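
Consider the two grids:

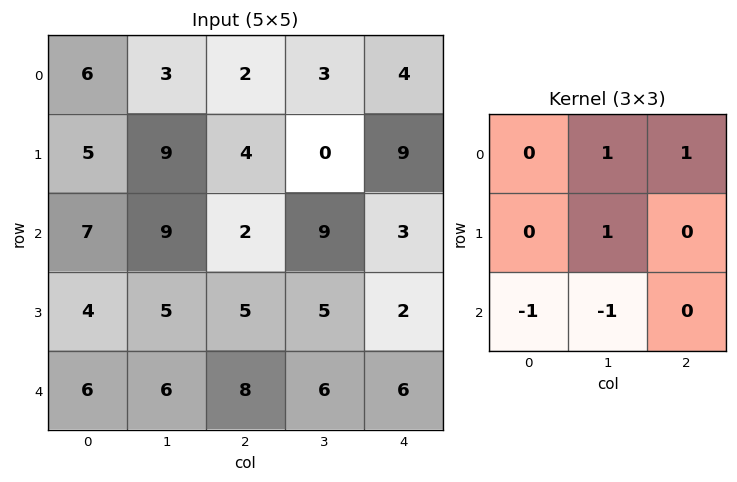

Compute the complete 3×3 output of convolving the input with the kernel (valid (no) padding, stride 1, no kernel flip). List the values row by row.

Output[0,0]: The receptive field on the input at this output position is [6 3 2 / 5 9 4 / 7 9 2]. Elementwise product with the kernel and sum: 3·1 + 2·1 + 9·1 + 7·-1 + 9·-1.

-2 -2 -4
13 -4 8
4 2 3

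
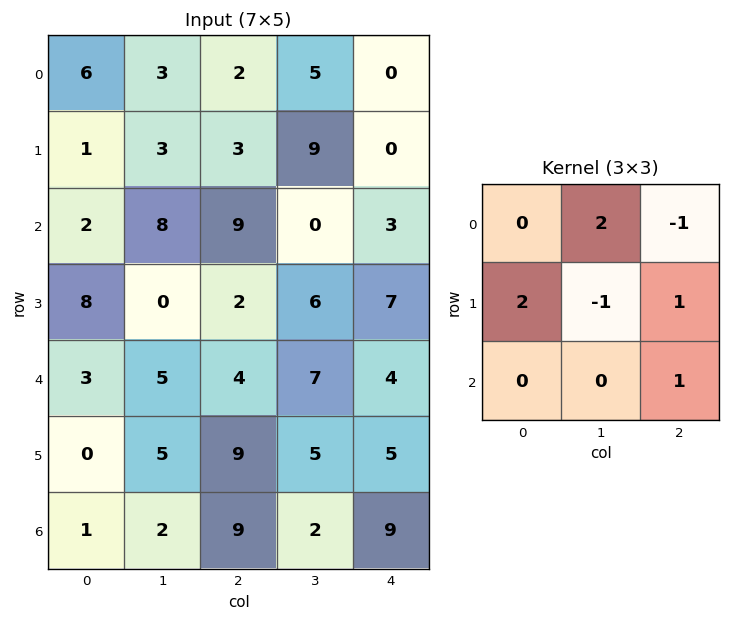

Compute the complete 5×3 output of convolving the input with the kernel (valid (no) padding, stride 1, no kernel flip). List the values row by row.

15 11 10
10 10 46
29 29 6
12 16 15
19 9 37

Output[0,0]: The receptive field on the input at this output position is [6 3 2 / 1 3 3 / 2 8 9]. Elementwise product with the kernel and sum: 3·2 + 2·-1 + 1·2 + 3·-1 + 3·1 + 9·1.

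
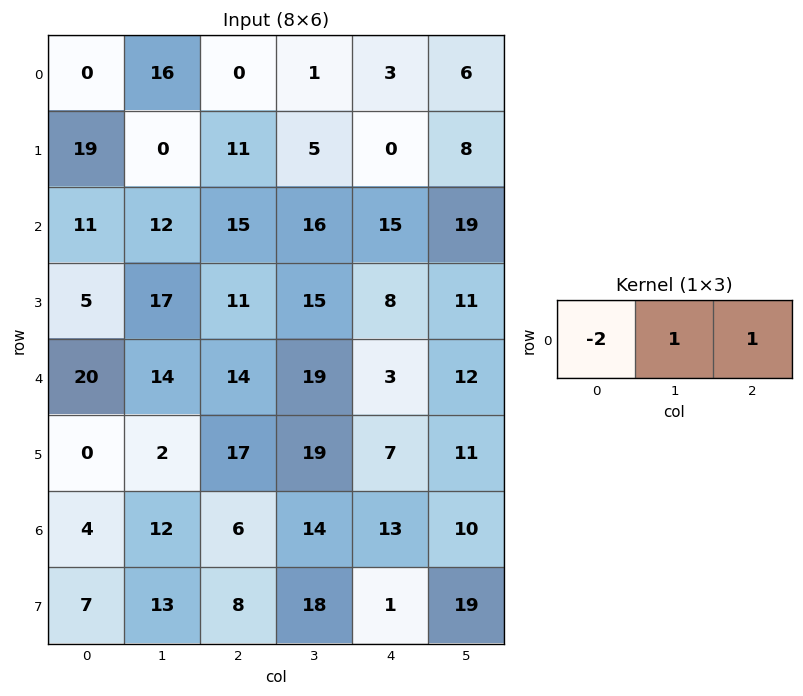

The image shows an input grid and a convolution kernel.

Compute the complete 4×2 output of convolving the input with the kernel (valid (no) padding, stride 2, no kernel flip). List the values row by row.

16 4
5 1
-12 -6
10 15

Output[0,0]: The receptive field on the input at this output position is [0 16 0]. Elementwise product with the kernel and sum: 0·-2 + 16·1 + 0·1.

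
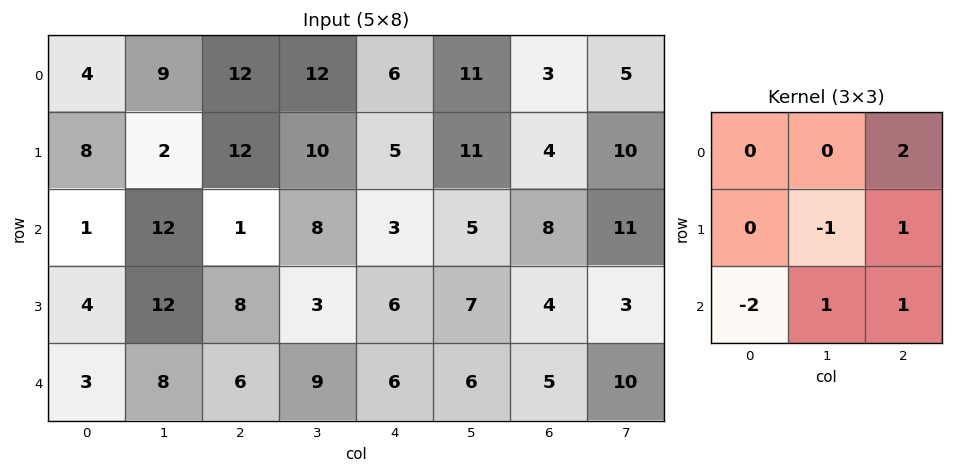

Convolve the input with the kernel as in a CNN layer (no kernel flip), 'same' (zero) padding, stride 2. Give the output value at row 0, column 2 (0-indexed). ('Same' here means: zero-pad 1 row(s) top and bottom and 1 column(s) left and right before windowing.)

The receptive field on the zero-padded input at this output position is [0 0 0 / 12 6 11 / 10 5 11]. Elementwise product with the kernel and sum: 0·2 + 6·-1 + 11·1 + 10·-2 + 5·1 + 11·1.

1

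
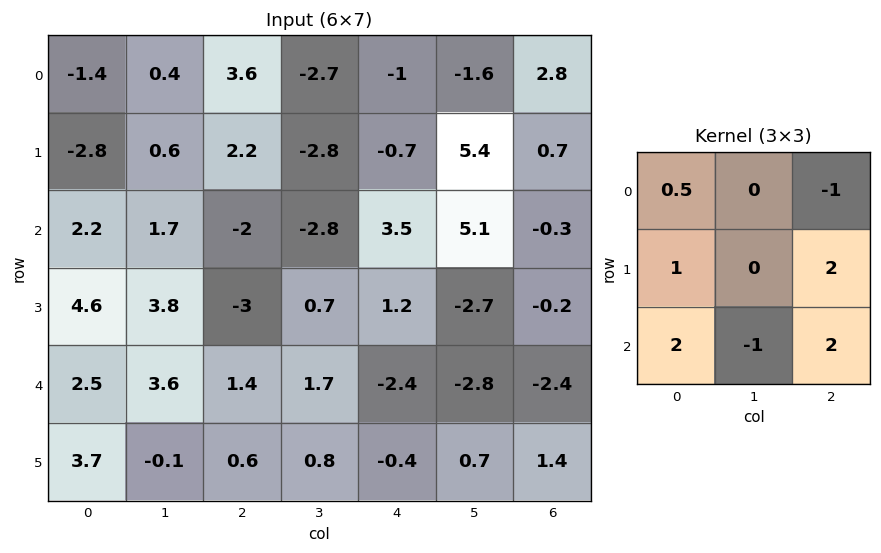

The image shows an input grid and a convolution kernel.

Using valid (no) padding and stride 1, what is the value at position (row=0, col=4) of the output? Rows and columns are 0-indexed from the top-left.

The receptive field on the input at this output position is [-1 -1.6 2.8 / -0.7 5.4 0.7 / 3.5 5.1 -0.3]. Elementwise product with the kernel and sum: -1·0.5 + 2.8·-1 + -0.7·1 + 0.7·2 + 3.5·2 + 5.1·-1 + -0.3·2.

-1.3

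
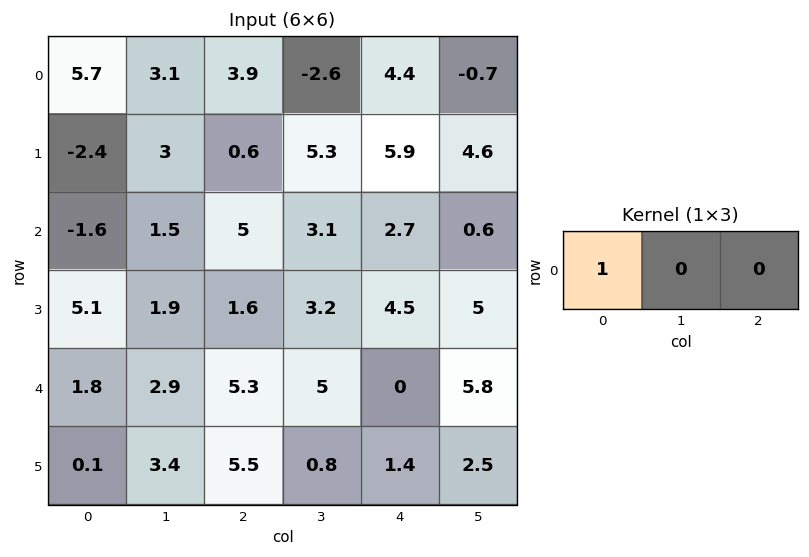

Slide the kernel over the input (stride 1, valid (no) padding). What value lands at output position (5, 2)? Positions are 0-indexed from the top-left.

The receptive field on the input at this output position is [5.5 0.8 1.4]. Elementwise product with the kernel and sum: 5.5·1.

5.5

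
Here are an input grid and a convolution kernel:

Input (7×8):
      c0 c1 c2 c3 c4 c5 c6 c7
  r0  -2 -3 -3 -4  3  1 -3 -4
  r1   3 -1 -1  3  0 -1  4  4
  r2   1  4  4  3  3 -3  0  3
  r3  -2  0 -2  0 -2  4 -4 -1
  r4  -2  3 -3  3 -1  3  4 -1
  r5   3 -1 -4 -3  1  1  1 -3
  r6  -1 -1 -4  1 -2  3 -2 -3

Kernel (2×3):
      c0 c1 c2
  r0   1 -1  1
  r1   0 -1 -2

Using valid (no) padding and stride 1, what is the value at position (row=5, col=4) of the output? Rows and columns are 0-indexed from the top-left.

The receptive field on the input at this output position is [1 1 1 / -2 3 -2]. Elementwise product with the kernel and sum: 1·1 + 1·-1 + 1·1 + 3·-1 + -2·-2.

2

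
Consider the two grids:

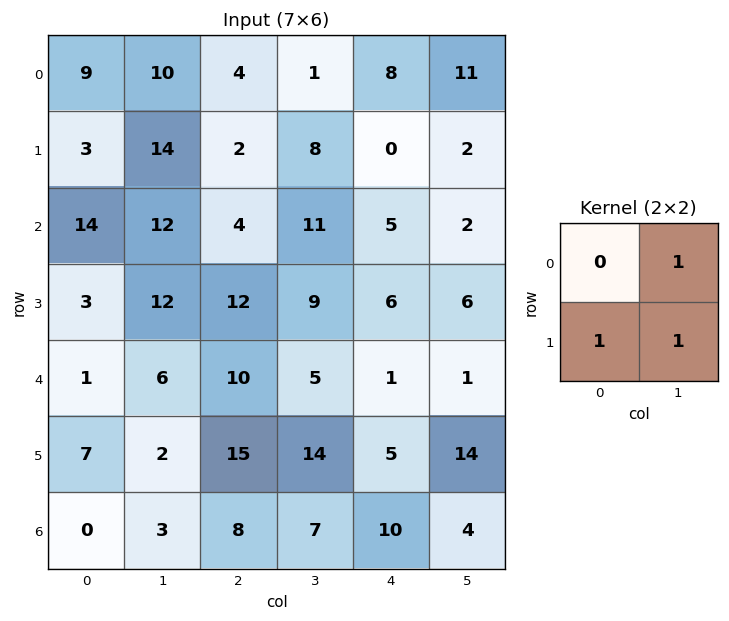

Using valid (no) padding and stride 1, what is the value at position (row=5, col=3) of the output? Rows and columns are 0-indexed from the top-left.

22

The receptive field on the input at this output position is [14 5 / 7 10]. Elementwise product with the kernel and sum: 5·1 + 7·1 + 10·1.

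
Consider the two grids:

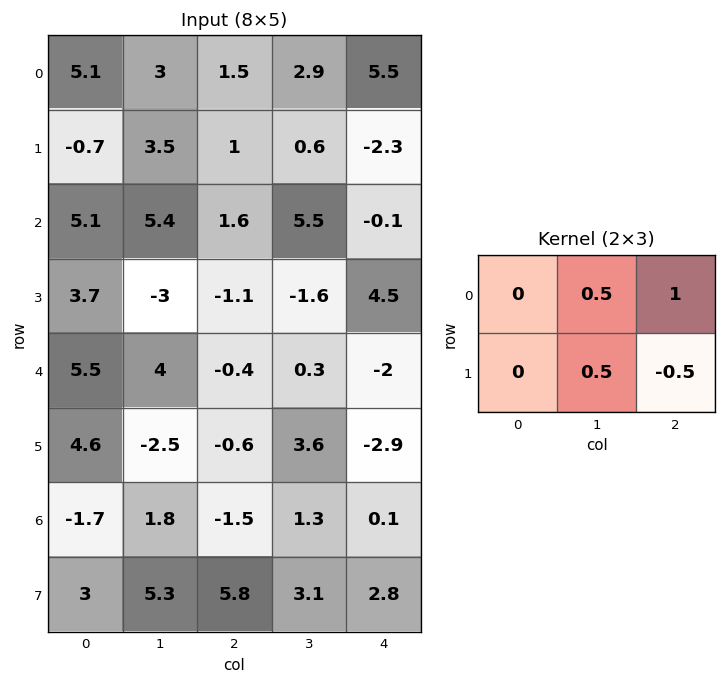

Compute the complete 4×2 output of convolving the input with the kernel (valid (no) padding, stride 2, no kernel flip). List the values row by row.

Output[0,0]: The receptive field on the input at this output position is [5.1 3 1.5 / -0.7 3.5 1]. Elementwise product with the kernel and sum: 3·0.5 + 1.5·1 + 3.5·0.5 + 1·-0.5.

4.25 8.4
3.35 -0.4
0.65 1.4
-0.85 0.9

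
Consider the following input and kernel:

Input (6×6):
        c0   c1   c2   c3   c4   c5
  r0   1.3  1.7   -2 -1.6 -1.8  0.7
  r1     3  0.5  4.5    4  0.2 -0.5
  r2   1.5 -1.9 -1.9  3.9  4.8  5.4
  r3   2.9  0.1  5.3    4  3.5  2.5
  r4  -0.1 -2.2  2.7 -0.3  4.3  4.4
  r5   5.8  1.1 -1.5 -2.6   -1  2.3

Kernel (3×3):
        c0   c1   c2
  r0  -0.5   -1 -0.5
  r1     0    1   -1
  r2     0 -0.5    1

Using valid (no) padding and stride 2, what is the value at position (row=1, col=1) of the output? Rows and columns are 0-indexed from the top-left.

The receptive field on the input at this output position is [-1.9 3.9 4.8 / 5.3 4 3.5 / 2.7 -0.3 4.3]. Elementwise product with the kernel and sum: -1.9·-0.5 + 3.9·-1 + 4.8·-0.5 + 4·1 + 3.5·-1 + -0.3·-0.5 + 4.3·1.

-0.4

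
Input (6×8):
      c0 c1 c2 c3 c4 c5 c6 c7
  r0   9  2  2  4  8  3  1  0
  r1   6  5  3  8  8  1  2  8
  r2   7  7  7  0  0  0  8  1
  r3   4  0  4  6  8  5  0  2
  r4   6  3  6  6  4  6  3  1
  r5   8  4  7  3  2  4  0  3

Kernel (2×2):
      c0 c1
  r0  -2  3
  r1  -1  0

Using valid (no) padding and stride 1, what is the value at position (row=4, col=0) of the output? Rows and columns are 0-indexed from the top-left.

The receptive field on the input at this output position is [6 3 / 8 4]. Elementwise product with the kernel and sum: 6·-2 + 3·3 + 8·-1.

-11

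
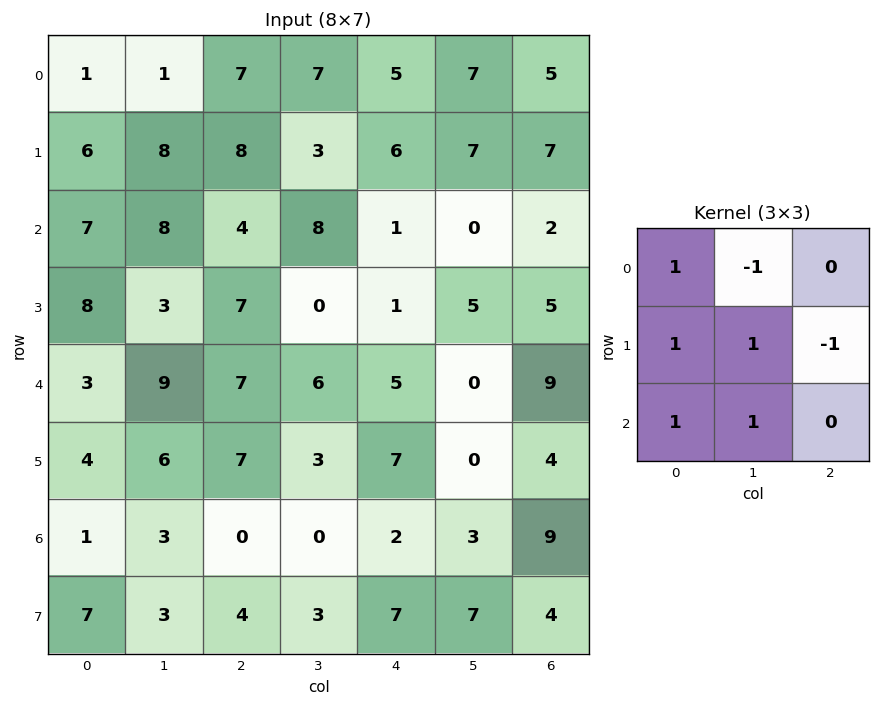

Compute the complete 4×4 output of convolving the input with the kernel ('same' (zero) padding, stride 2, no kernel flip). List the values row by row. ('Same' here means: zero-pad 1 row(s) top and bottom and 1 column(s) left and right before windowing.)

6 17 14 26
1 14 7 12
-10 19 20 13
1 9 5 19

Output[0,0]: The receptive field on the zero-padded input at this output position is [0 0 0 / 0 1 1 / 0 6 8]. Elementwise product with the kernel and sum: 0·1 + 0·-1 + 0·1 + 1·1 + 1·-1 + 0·1 + 6·1.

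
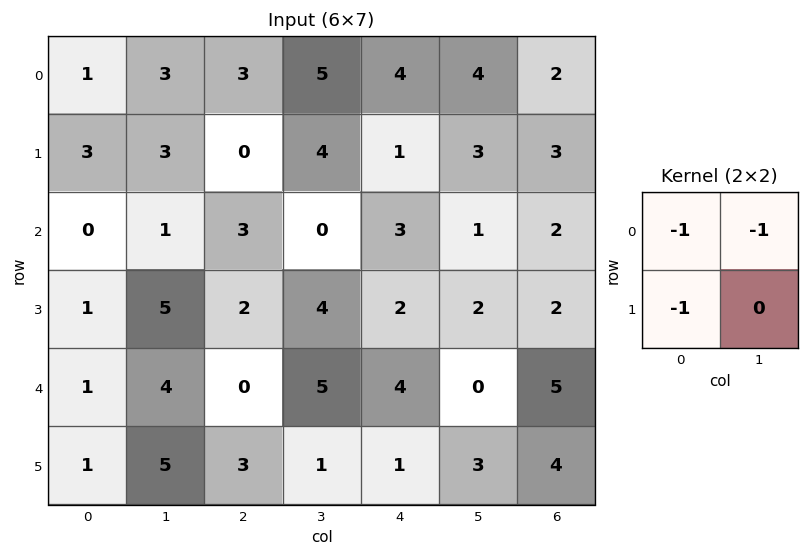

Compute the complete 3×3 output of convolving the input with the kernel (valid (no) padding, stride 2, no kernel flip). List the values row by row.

-7 -8 -9
-2 -5 -6
-6 -8 -5

Output[0,0]: The receptive field on the input at this output position is [1 3 / 3 3]. Elementwise product with the kernel and sum: 1·-1 + 3·-1 + 3·-1.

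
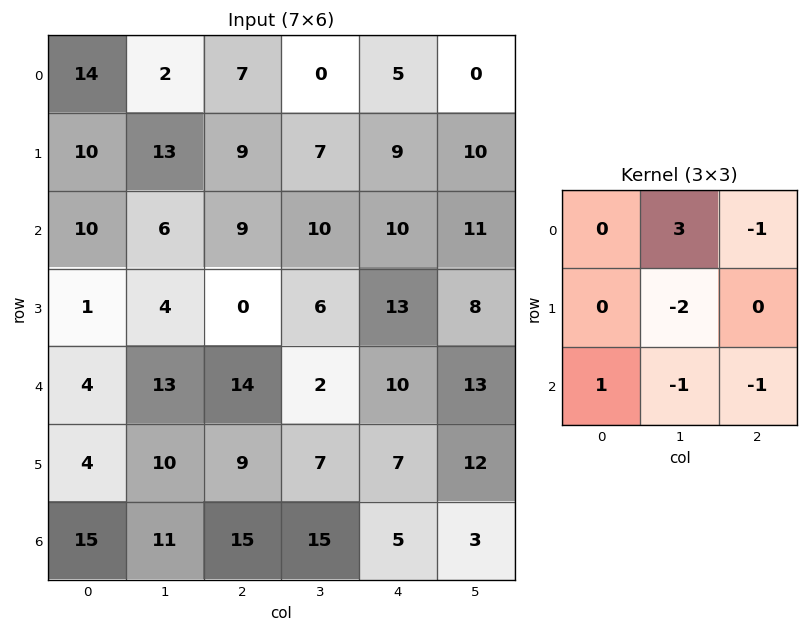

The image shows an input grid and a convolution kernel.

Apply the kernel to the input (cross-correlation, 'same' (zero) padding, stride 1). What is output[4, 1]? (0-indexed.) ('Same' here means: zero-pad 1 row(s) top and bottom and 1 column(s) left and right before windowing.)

-29

The receptive field on the zero-padded input at this output position is [1 4 0 / 4 13 14 / 4 10 9]. Elementwise product with the kernel and sum: 4·3 + 0·-1 + 13·-2 + 4·1 + 10·-1 + 9·-1.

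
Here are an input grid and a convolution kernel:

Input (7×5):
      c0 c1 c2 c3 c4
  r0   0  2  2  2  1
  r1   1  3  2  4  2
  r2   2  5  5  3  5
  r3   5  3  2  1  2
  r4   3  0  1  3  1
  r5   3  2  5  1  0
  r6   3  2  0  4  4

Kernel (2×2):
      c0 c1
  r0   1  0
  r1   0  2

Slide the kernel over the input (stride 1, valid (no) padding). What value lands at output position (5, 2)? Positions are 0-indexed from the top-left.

The receptive field on the input at this output position is [5 1 / 0 4]. Elementwise product with the kernel and sum: 5·1 + 4·2.

13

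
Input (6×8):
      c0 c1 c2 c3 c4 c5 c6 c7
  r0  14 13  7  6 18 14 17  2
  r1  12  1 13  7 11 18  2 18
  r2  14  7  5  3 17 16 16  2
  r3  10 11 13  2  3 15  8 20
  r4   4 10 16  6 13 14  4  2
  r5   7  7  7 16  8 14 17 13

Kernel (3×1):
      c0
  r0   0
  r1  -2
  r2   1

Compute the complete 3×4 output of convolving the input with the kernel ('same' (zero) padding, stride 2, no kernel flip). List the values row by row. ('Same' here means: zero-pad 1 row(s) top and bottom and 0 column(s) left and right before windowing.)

Output[0,0]: The receptive field on the zero-padded input at this output position is [0 / 14 / 12]. Elementwise product with the kernel and sum: 14·-2 + 12·1.

-16 -1 -25 -32
-18 3 -31 -24
-1 -25 -18 9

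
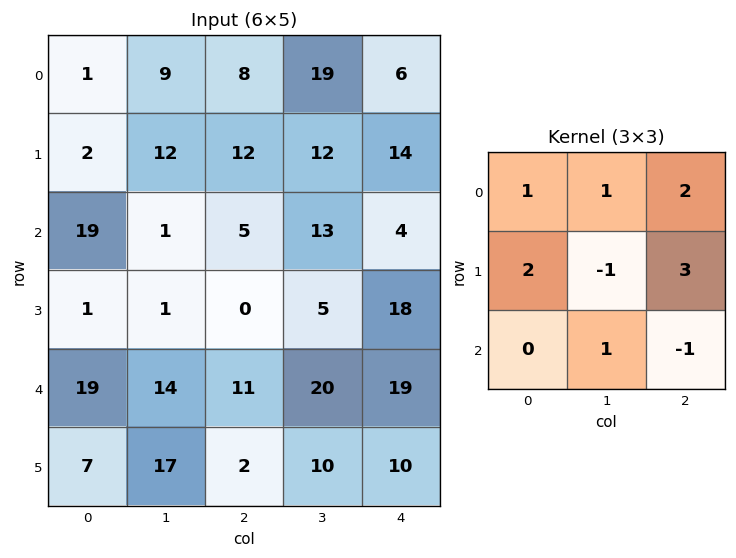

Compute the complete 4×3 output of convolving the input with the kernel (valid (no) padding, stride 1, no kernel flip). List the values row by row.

Output[0,0]: The receptive field on the input at this output position is [1 9 8 / 2 12 12 / 19 1 5]. Elementwise product with the kernel and sum: 1·1 + 9·1 + 8·2 + 2·2 + 12·-1 + 12·3 + 1·1 + 5·-1.

50 95 102
91 79 48
34 40 76
74 80 100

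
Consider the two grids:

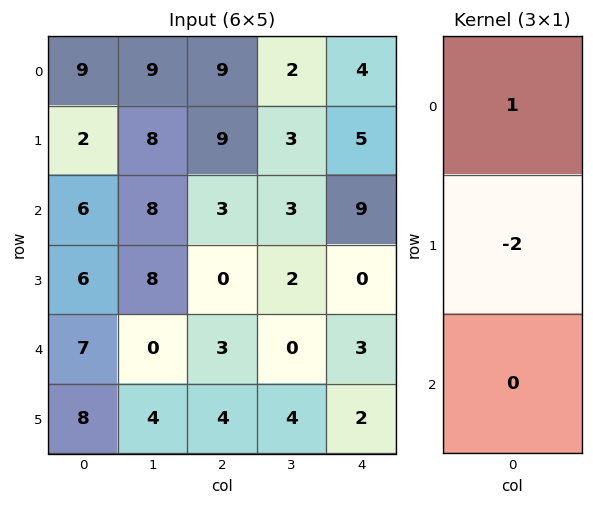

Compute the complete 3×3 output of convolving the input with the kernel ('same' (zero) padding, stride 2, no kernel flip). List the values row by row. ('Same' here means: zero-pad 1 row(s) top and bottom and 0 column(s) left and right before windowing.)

Output[0,0]: The receptive field on the zero-padded input at this output position is [0 / 9 / 2]. Elementwise product with the kernel and sum: 0·1 + 9·-2.
Output[0,1]: The receptive field on the zero-padded input at this output position is [0 / 9 / 9]. Elementwise product with the kernel and sum: 0·1 + 9·-2.

-18 -18 -8
-10 3 -13
-8 -6 -6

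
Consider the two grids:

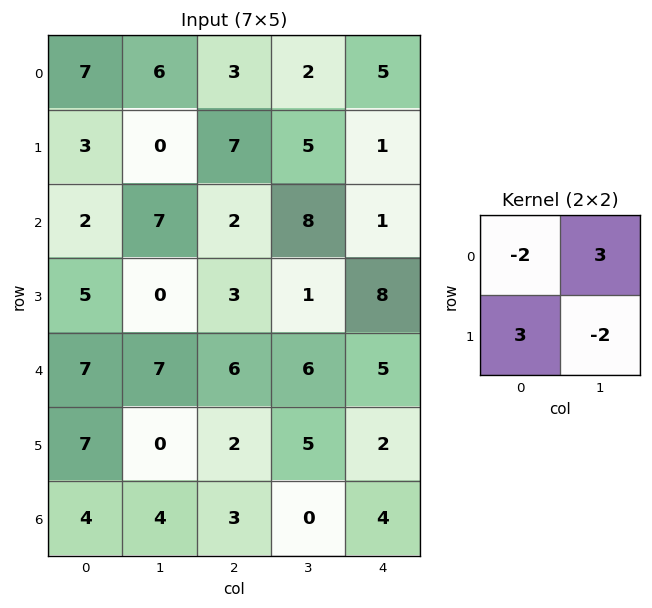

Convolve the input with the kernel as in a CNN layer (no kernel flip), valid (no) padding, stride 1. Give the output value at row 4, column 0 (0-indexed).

28

The receptive field on the input at this output position is [7 7 / 7 0]. Elementwise product with the kernel and sum: 7·-2 + 7·3 + 7·3 + 0·-2.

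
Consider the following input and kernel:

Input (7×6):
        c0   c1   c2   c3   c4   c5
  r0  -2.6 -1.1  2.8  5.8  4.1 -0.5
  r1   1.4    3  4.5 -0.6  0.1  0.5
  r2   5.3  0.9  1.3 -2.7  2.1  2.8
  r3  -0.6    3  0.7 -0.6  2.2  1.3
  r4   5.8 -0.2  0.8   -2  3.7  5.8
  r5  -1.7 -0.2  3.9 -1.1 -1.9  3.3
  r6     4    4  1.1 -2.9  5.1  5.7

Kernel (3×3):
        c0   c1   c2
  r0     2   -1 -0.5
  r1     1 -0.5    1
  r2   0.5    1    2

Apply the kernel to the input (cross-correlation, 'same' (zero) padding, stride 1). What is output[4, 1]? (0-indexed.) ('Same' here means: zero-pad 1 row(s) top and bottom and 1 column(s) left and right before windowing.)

The receptive field on the zero-padded input at this output position is [-0.6 3 0.7 / 5.8 -0.2 0.8 / -1.7 -0.2 3.9]. Elementwise product with the kernel and sum: -0.6·2 + 3·-1 + 0.7·-0.5 + 5.8·1 + -0.2·-0.5 + 0.8·1 + -1.7·0.5 + -0.2·1 + 3.9·2.

8.9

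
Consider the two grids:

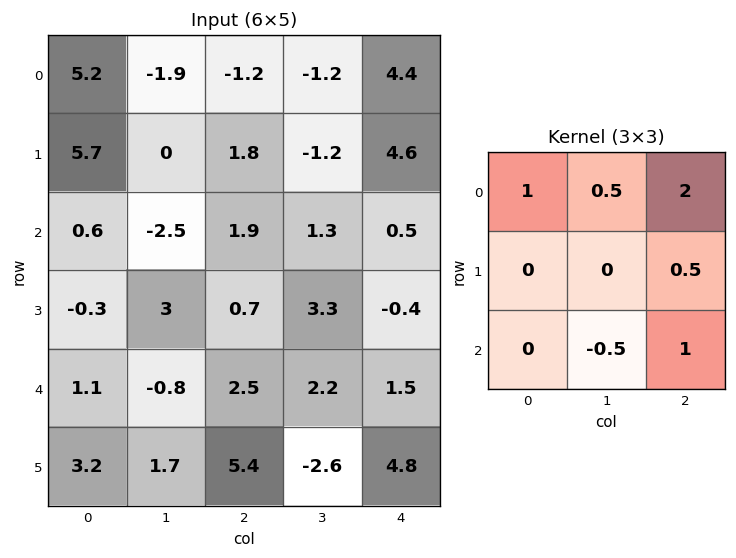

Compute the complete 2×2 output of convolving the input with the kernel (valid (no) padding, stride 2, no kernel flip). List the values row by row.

5.9 9.15
6.4 3.75

Output[0,0]: The receptive field on the input at this output position is [5.2 -1.9 -1.2 / 5.7 0 1.8 / 0.6 -2.5 1.9]. Elementwise product with the kernel and sum: 5.2·1 + -1.9·0.5 + -1.2·2 + 1.8·0.5 + -2.5·-0.5 + 1.9·1.
Output[0,1]: The receptive field on the input at this output position is [-1.2 -1.2 4.4 / 1.8 -1.2 4.6 / 1.9 1.3 0.5]. Elementwise product with the kernel and sum: -1.2·1 + -1.2·0.5 + 4.4·2 + 4.6·0.5 + 1.3·-0.5 + 0.5·1.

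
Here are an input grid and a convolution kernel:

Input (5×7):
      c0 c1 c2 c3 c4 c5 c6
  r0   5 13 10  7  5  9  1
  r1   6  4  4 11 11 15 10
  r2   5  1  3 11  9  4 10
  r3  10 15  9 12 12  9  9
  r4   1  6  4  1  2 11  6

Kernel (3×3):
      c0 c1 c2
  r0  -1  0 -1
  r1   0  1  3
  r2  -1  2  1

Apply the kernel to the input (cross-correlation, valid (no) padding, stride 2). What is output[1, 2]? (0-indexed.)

43

The receptive field on the input at this output position is [9 4 10 / 12 9 9 / 2 11 6]. Elementwise product with the kernel and sum: 9·-1 + 10·-1 + 9·1 + 9·3 + 2·-1 + 11·2 + 6·1.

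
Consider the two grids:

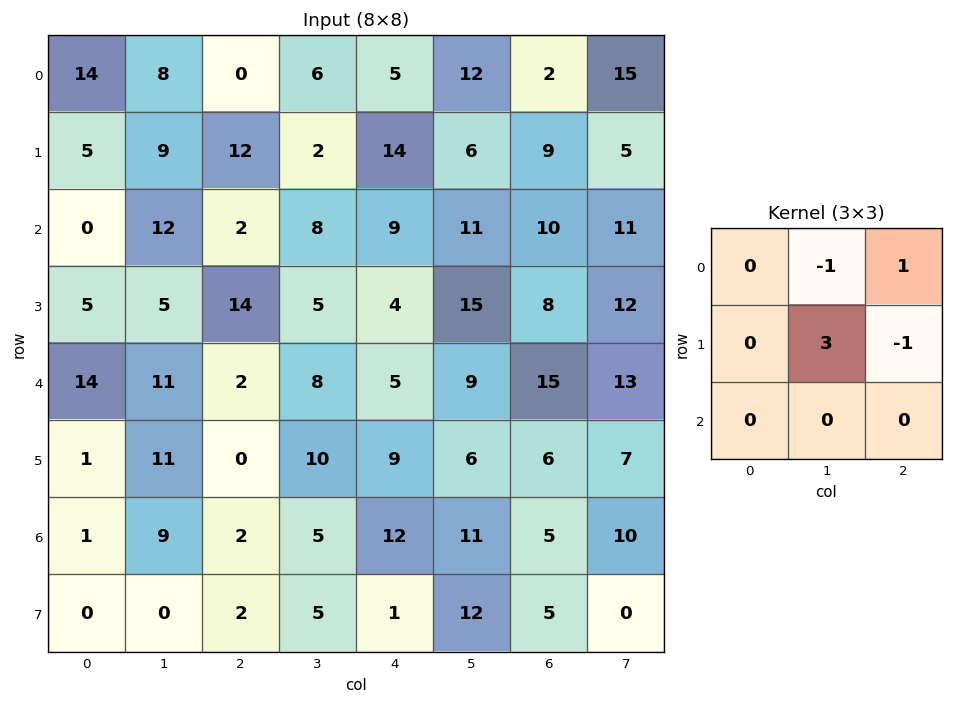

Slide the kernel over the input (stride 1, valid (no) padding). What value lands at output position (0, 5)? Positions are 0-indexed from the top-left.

35

The receptive field on the input at this output position is [12 2 15 / 6 9 5 / 11 10 11]. Elementwise product with the kernel and sum: 2·-1 + 15·1 + 9·3 + 5·-1.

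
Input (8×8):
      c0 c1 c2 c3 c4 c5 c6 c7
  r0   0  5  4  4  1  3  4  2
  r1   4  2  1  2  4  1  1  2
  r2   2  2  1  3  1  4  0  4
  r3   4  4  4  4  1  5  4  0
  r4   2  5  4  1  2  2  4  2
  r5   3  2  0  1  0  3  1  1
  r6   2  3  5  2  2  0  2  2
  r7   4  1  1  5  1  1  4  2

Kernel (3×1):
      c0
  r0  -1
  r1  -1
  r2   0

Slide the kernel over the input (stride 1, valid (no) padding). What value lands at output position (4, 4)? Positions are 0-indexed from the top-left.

The receptive field on the input at this output position is [2 / 0 / 2]. Elementwise product with the kernel and sum: 2·-1 + 0·-1.

-2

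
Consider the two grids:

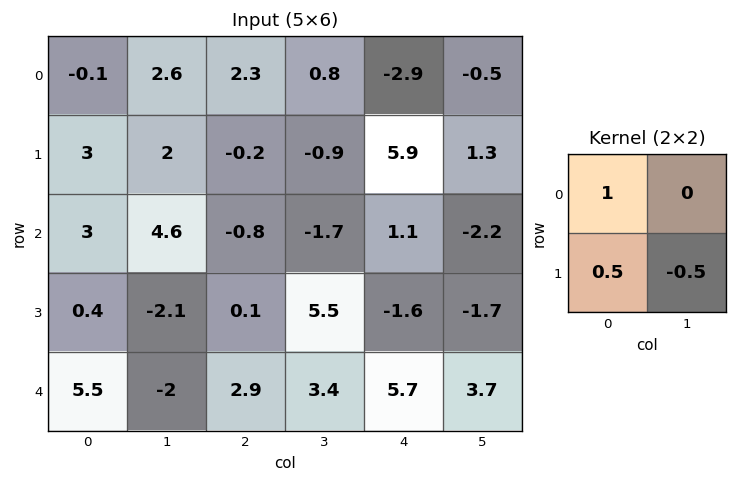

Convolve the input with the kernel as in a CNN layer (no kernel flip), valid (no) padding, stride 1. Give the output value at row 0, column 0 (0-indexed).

The receptive field on the input at this output position is [-0.1 2.6 / 3 2]. Elementwise product with the kernel and sum: -0.1·1 + 3·0.5 + 2·-0.5.

0.4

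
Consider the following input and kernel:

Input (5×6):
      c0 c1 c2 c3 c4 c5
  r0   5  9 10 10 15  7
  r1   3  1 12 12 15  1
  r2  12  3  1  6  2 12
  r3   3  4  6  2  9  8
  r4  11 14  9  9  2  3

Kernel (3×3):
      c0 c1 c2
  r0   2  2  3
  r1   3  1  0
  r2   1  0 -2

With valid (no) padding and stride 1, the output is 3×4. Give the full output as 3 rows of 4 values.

78 74 130 104
74 72 90 63
39 40 45 70

Output[0,0]: The receptive field on the input at this output position is [5 9 10 / 3 1 12 / 12 3 1]. Elementwise product with the kernel and sum: 5·2 + 9·2 + 10·3 + 3·3 + 1·1 + 12·1 + 1·-2.
Output[0,1]: The receptive field on the input at this output position is [9 10 10 / 1 12 12 / 3 1 6]. Elementwise product with the kernel and sum: 9·2 + 10·2 + 10·3 + 1·3 + 12·1 + 3·1 + 6·-2.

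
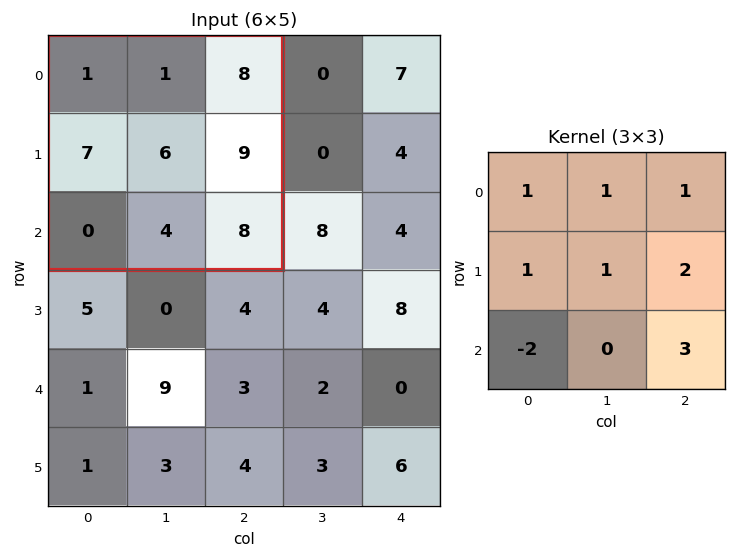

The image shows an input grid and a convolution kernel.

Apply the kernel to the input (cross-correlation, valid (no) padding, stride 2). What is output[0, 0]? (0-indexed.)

65

The receptive field on the input at this output position is [1 1 8 / 7 6 9 / 0 4 8]. Elementwise product with the kernel and sum: 1·1 + 1·1 + 8·1 + 7·1 + 6·1 + 9·2 + 0·-2 + 8·3.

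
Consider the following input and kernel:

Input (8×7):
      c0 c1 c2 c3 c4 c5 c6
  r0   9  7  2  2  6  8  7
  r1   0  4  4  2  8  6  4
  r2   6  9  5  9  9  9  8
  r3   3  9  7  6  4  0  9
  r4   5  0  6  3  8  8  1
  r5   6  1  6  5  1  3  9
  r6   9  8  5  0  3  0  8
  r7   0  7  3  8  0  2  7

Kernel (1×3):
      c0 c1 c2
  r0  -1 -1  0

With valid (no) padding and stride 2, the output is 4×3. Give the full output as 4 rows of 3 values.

-16 -4 -14
-15 -14 -18
-5 -9 -16
-17 -5 -3

Output[0,0]: The receptive field on the input at this output position is [9 7 2]. Elementwise product with the kernel and sum: 9·-1 + 7·-1.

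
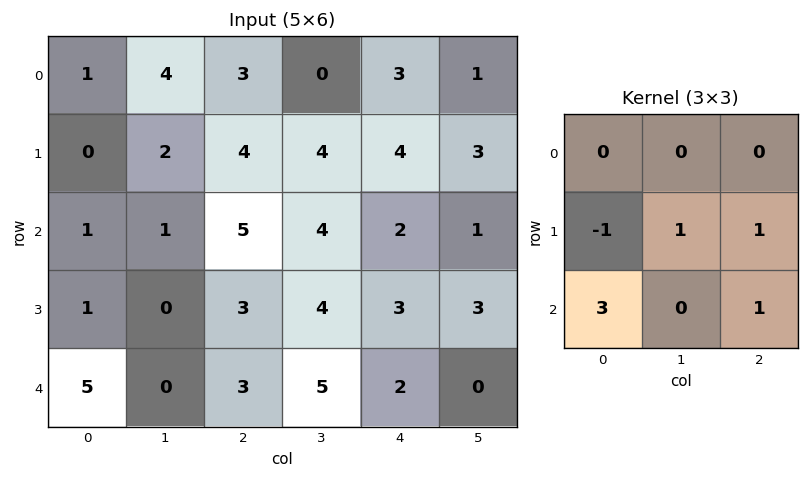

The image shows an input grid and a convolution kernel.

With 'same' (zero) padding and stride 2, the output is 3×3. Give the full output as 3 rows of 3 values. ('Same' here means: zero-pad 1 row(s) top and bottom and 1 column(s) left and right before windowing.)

Output[0,0]: The receptive field on the zero-padded input at this output position is [0 0 0 / 0 1 4 / 0 0 2]. Elementwise product with the kernel and sum: 0·-1 + 1·1 + 4·1 + 0·3 + 2·1.
Output[0,1]: The receptive field on the zero-padded input at this output position is [0 0 0 / 4 3 0 / 2 4 4]. Elementwise product with the kernel and sum: 4·-1 + 3·1 + 0·1 + 2·3 + 4·1.

7 9 19
2 12 14
5 8 -3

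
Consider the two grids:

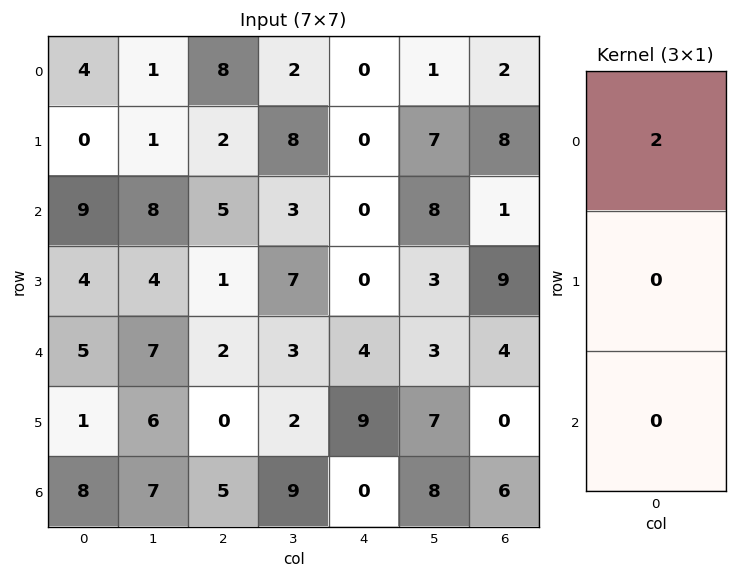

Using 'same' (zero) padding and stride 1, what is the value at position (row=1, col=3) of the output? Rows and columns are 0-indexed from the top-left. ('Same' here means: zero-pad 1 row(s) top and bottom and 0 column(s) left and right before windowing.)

4

The receptive field on the zero-padded input at this output position is [2 / 8 / 3]. Elementwise product with the kernel and sum: 2·2.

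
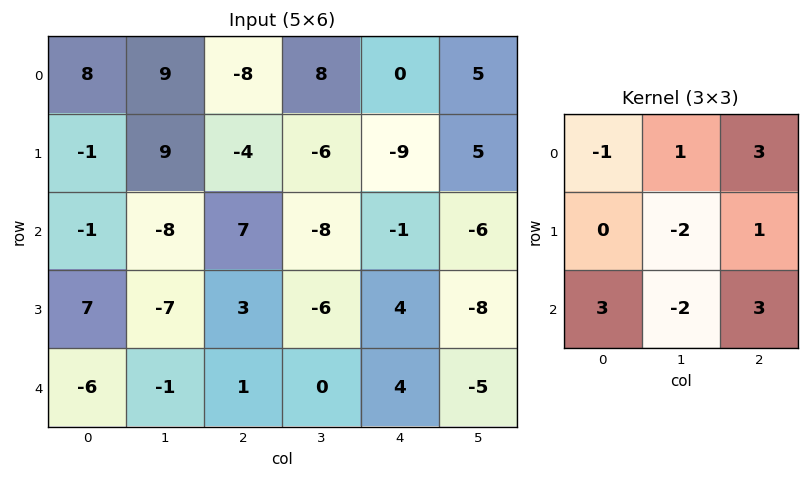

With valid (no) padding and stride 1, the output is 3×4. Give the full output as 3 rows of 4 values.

-11 -53 53 -10
65 -98 19 -42
18 -26 13 -50

Output[0,0]: The receptive field on the input at this output position is [8 9 -8 / -1 9 -4 / -1 -8 7]. Elementwise product with the kernel and sum: 8·-1 + 9·1 + -8·3 + 9·-2 + -4·1 + -1·3 + -8·-2 + 7·3.
Output[0,1]: The receptive field on the input at this output position is [9 -8 8 / 9 -4 -6 / -8 7 -8]. Elementwise product with the kernel and sum: 9·-1 + -8·1 + 8·3 + -4·-2 + -6·1 + -8·3 + 7·-2 + -8·3.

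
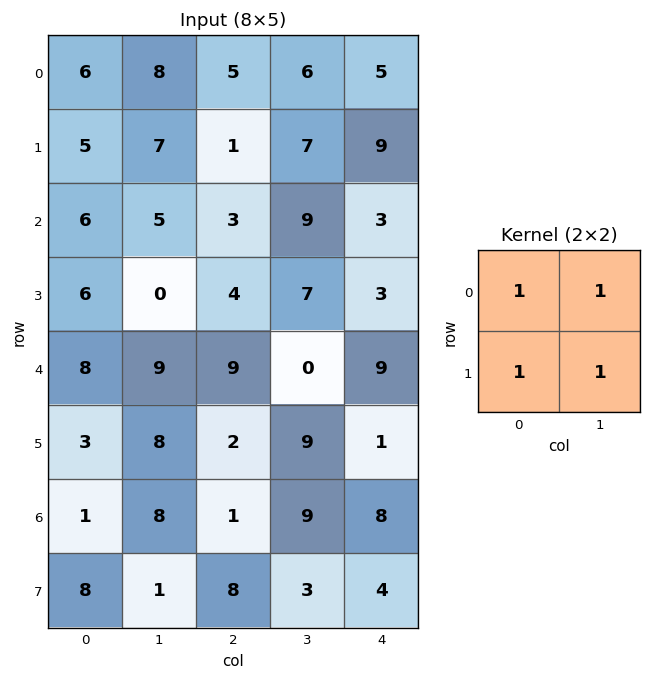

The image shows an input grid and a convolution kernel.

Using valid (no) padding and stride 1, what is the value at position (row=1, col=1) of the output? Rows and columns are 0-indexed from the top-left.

16

The receptive field on the input at this output position is [7 1 / 5 3]. Elementwise product with the kernel and sum: 7·1 + 1·1 + 5·1 + 3·1.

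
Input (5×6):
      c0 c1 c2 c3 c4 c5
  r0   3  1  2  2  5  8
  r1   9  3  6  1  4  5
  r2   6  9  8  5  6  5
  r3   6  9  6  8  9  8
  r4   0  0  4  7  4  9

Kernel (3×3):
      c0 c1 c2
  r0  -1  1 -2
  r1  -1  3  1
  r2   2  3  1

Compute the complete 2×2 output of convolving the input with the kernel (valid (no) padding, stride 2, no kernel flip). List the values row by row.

47 28
18 45

Output[0,0]: The receptive field on the input at this output position is [3 1 2 / 9 3 6 / 6 9 8]. Elementwise product with the kernel and sum: 3·-1 + 1·1 + 2·-2 + 9·-1 + 3·3 + 6·1 + 6·2 + 9·3 + 8·1.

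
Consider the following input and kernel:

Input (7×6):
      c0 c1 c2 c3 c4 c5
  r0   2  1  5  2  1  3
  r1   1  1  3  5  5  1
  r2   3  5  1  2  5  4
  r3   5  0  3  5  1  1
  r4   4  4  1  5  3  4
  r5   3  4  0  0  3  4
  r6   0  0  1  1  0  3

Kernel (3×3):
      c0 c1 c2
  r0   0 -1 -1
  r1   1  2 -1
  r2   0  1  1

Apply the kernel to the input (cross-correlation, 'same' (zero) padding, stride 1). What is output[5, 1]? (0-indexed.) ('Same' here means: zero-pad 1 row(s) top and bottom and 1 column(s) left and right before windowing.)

7

The receptive field on the zero-padded input at this output position is [4 4 1 / 3 4 0 / 0 0 1]. Elementwise product with the kernel and sum: 4·-1 + 1·-1 + 3·1 + 4·2 + 0·-1 + 0·1 + 1·1.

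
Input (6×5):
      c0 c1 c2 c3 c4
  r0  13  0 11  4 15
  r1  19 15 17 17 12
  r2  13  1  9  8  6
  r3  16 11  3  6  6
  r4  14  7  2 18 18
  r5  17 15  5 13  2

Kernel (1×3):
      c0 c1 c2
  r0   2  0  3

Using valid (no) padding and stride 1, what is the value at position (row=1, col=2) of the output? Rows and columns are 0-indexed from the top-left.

The receptive field on the input at this output position is [17 17 12]. Elementwise product with the kernel and sum: 17·2 + 12·3.

70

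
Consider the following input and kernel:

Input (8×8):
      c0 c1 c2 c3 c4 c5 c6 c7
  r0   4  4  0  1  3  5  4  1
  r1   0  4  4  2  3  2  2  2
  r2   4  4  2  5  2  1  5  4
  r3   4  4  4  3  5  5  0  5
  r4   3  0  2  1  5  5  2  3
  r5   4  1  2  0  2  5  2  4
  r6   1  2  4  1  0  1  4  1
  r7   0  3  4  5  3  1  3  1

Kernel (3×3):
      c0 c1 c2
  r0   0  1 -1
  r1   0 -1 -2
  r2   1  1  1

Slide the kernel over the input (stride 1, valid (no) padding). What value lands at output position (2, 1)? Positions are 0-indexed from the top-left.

-10

The receptive field on the input at this output position is [4 2 5 / 4 4 3 / 0 2 1]. Elementwise product with the kernel and sum: 2·1 + 5·-1 + 4·-1 + 3·-2 + 0·1 + 2·1 + 1·1.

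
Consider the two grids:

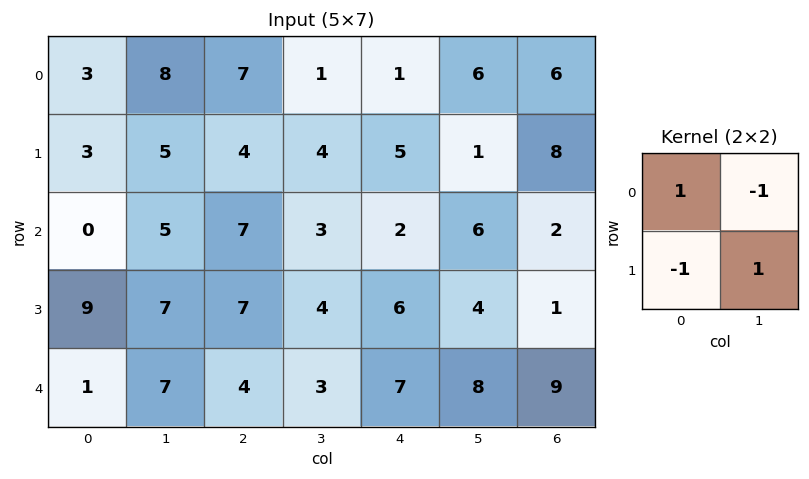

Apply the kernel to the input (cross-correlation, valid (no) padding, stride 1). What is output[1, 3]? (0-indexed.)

-2

The receptive field on the input at this output position is [4 5 / 3 2]. Elementwise product with the kernel and sum: 4·1 + 5·-1 + 3·-1 + 2·1.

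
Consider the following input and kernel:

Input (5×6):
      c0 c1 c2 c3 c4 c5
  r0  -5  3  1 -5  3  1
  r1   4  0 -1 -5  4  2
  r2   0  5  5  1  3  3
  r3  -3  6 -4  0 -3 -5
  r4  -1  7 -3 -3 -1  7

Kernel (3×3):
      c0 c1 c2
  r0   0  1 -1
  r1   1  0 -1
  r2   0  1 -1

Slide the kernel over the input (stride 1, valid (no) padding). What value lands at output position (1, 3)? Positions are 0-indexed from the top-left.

2

The receptive field on the input at this output position is [-5 4 2 / 1 3 3 / 0 -3 -5]. Elementwise product with the kernel and sum: 4·1 + 2·-1 + 1·1 + 3·-1 + -3·1 + -5·-1.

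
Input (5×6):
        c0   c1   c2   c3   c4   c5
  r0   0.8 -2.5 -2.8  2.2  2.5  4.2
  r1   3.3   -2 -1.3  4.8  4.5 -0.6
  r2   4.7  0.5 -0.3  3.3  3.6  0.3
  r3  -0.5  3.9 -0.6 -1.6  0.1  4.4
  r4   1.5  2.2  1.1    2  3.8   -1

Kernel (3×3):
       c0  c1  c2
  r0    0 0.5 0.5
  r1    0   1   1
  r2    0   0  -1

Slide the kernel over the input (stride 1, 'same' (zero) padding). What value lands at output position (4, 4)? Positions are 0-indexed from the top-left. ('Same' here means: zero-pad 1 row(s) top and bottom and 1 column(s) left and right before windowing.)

5.05

The receptive field on the zero-padded input at this output position is [-1.6 0.1 4.4 / 2 3.8 -1 / 0 0 0]. Elementwise product with the kernel and sum: 0.1·0.5 + 4.4·0.5 + 3.8·1 + -1·1 + 0·-1.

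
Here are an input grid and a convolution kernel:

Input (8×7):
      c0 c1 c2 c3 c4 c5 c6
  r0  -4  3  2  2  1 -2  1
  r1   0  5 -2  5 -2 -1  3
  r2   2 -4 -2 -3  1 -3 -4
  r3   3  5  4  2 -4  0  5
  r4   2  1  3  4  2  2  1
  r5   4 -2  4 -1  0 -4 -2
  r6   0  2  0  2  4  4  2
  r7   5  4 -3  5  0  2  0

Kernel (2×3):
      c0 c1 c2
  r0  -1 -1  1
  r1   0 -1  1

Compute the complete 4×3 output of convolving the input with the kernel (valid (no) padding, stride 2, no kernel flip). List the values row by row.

Output[0,0]: The receptive field on the input at this output position is [-4 3 2 / 0 5 -2]. Elementwise product with the kernel and sum: -4·-1 + 3·-1 + 2·1 + 5·-1 + -2·1.

-4 -10 6
-1 0 3
6 -4 -1
-9 -3 -8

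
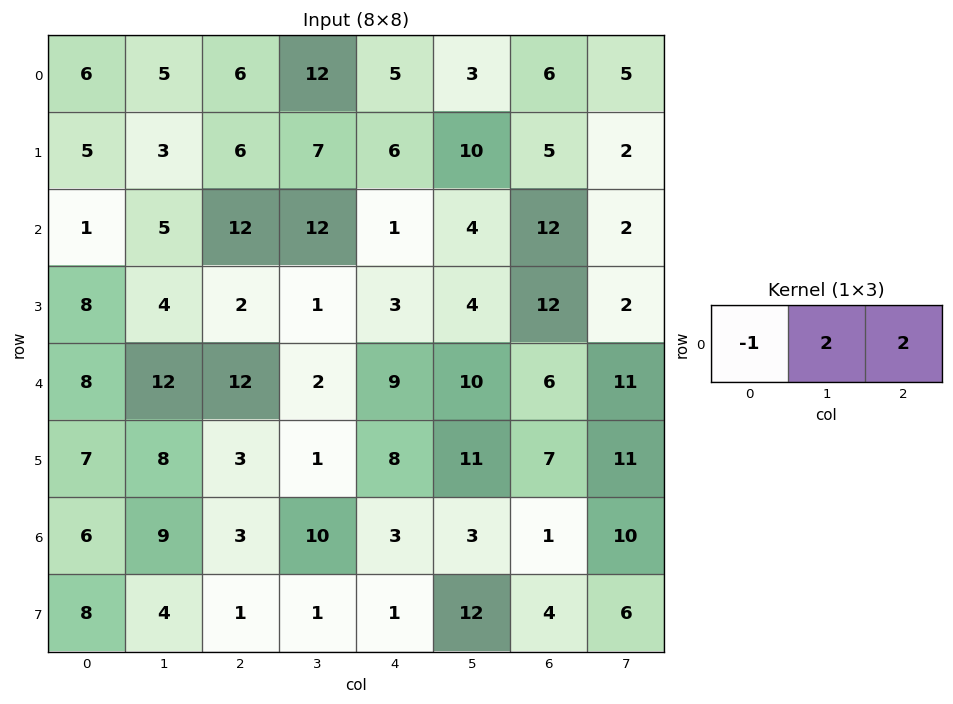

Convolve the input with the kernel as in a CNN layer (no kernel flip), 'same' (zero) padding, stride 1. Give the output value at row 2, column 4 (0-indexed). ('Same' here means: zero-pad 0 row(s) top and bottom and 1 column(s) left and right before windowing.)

The receptive field on the zero-padded input at this output position is [12 1 4]. Elementwise product with the kernel and sum: 12·-1 + 1·2 + 4·2.

-2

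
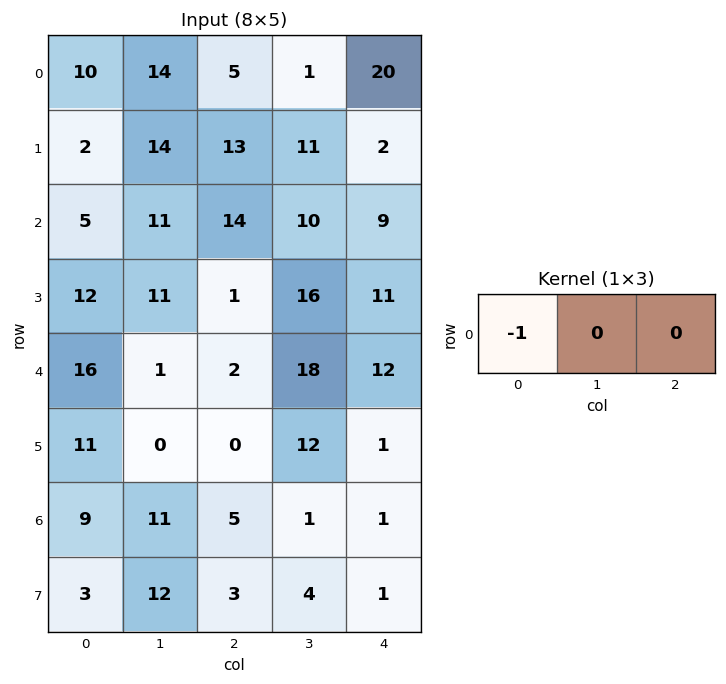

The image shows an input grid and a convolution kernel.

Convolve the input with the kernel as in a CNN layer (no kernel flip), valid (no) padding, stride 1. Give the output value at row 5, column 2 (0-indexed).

0

The receptive field on the input at this output position is [0 12 1]. Elementwise product with the kernel and sum: 0·-1.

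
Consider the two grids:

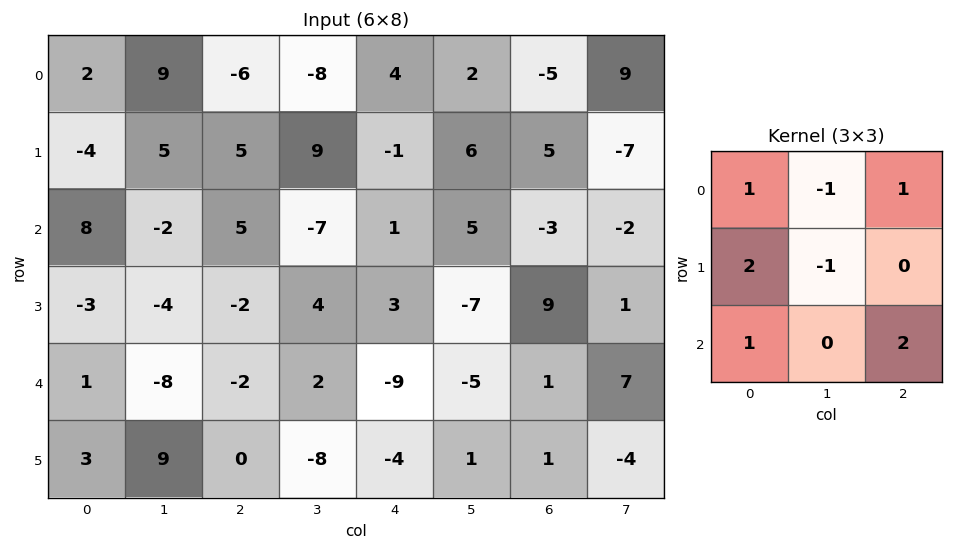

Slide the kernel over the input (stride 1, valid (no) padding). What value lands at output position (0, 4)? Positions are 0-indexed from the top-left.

-16

The receptive field on the input at this output position is [4 2 -5 / -1 6 5 / 1 5 -3]. Elementwise product with the kernel and sum: 4·1 + 2·-1 + -5·1 + -1·2 + 6·-1 + 1·1 + -3·2.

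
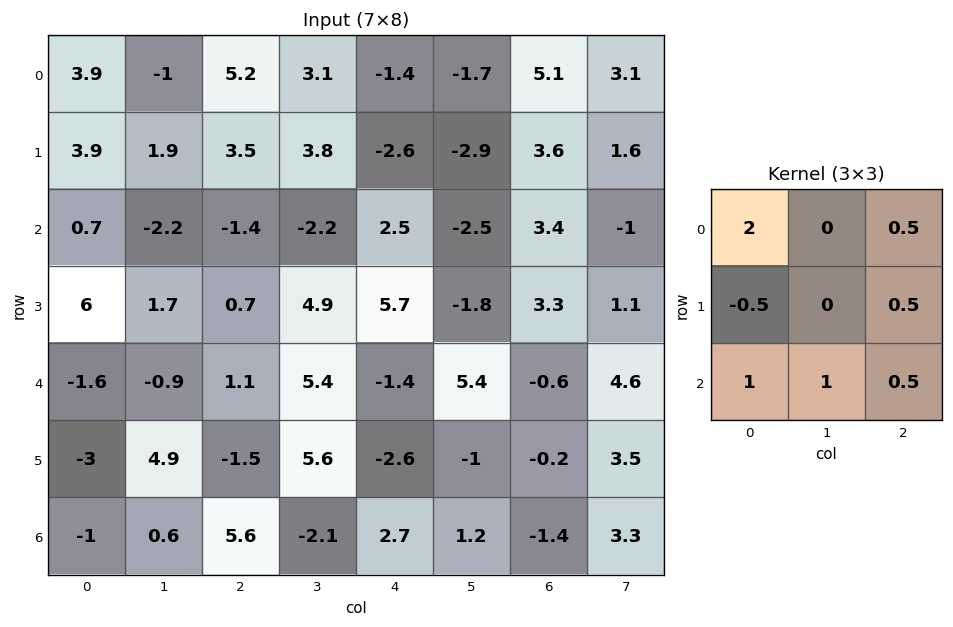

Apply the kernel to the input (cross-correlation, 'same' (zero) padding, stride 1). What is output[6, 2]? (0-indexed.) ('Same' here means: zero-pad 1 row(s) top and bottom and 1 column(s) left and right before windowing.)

The receptive field on the zero-padded input at this output position is [4.9 -1.5 5.6 / 0.6 5.6 -2.1 / 0 0 0]. Elementwise product with the kernel and sum: 4.9·2 + 5.6·0.5 + 0.6·-0.5 + -2.1·0.5 + 0·1 + 0·1 + 0·0.5.

11.25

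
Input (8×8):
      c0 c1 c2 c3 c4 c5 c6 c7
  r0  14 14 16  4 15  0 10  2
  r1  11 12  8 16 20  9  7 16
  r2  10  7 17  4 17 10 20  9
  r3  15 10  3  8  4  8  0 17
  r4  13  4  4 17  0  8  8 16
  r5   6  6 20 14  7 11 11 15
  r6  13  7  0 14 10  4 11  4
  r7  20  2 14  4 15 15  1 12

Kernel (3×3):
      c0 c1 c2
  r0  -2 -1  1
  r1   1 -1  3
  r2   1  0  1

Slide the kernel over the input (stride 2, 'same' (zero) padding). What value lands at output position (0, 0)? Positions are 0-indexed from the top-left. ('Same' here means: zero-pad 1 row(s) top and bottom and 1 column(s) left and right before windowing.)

40

The receptive field on the zero-padded input at this output position is [0 0 0 / 0 14 14 / 0 11 12]. Elementwise product with the kernel and sum: 0·-2 + 0·-1 + 0·1 + 0·1 + 14·-1 + 14·3 + 0·1 + 12·1.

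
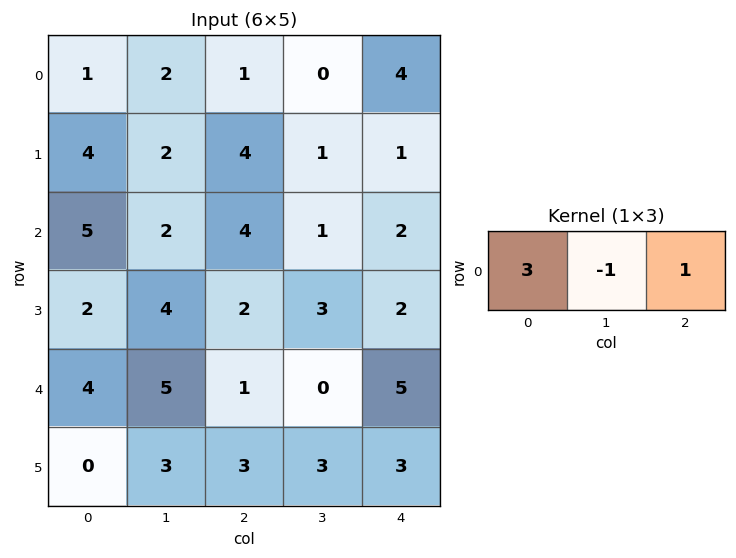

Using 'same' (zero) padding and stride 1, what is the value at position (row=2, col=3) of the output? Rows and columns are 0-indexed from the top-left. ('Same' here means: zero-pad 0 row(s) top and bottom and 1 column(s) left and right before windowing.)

13

The receptive field on the zero-padded input at this output position is [4 1 2]. Elementwise product with the kernel and sum: 4·3 + 1·-1 + 2·1.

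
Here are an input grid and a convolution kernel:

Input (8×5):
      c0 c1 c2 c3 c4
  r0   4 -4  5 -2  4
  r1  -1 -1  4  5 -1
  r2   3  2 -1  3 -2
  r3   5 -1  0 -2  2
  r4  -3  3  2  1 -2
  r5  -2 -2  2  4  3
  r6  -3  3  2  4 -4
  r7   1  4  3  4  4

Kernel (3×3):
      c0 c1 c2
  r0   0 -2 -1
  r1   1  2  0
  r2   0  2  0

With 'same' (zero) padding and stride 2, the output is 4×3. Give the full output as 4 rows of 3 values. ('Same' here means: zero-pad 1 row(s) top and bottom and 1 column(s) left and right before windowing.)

6 14 4
19 -13 5
-19 13 -1
2 5 -2

Output[0,0]: The receptive field on the zero-padded input at this output position is [0 0 0 / 0 4 -4 / 0 -1 -1]. Elementwise product with the kernel and sum: 0·-2 + 0·-1 + 0·1 + 4·2 + -1·2.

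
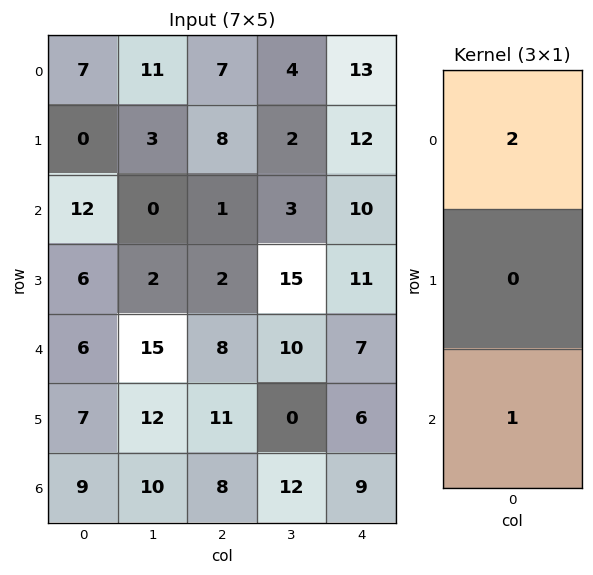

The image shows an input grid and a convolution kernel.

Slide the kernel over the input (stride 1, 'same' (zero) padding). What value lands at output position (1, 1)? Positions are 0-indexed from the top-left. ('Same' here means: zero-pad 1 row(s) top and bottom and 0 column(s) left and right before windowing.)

The receptive field on the zero-padded input at this output position is [11 / 3 / 0]. Elementwise product with the kernel and sum: 11·2 + 0·1.

22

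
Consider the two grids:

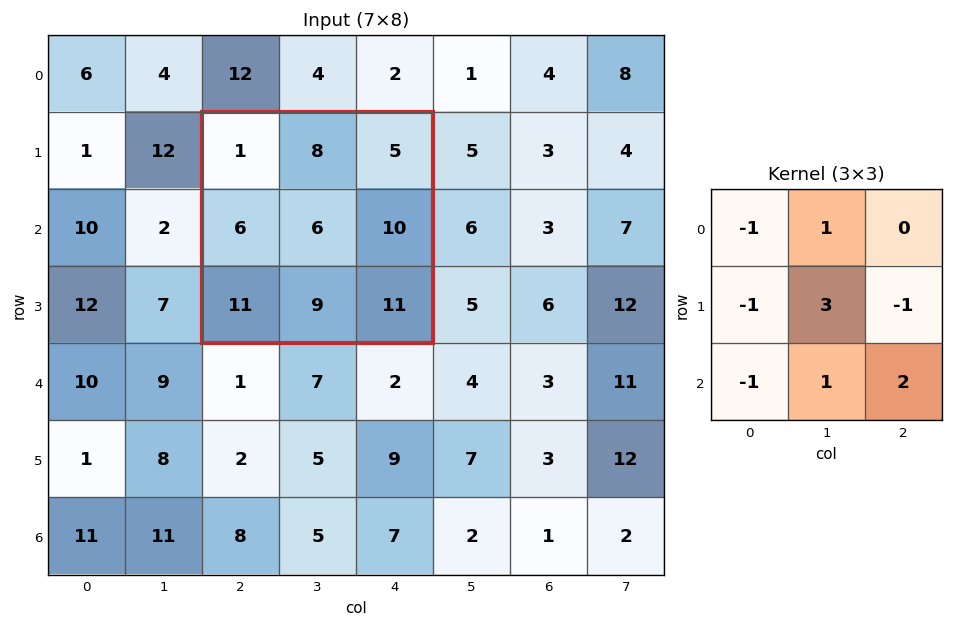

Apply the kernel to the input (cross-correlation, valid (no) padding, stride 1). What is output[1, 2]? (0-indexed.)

The receptive field on the input at this output position is [1 8 5 / 6 6 10 / 11 9 11]. Elementwise product with the kernel and sum: 1·-1 + 8·1 + 6·-1 + 6·3 + 10·-1 + 11·-1 + 9·1 + 11·2.

29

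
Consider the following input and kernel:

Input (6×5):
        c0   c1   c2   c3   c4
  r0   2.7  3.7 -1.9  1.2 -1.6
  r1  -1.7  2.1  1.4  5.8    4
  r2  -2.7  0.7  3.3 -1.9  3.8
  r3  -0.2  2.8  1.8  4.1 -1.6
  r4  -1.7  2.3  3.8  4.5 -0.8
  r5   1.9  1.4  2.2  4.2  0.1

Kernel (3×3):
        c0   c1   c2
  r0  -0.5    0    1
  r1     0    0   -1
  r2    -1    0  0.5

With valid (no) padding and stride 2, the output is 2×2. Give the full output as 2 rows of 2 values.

-0.3 -6.05
6.45 -0.45

Output[0,0]: The receptive field on the input at this output position is [2.7 3.7 -1.9 / -1.7 2.1 1.4 / -2.7 0.7 3.3]. Elementwise product with the kernel and sum: 2.7·-0.5 + -1.9·1 + 1.4·-1 + -2.7·-1 + 3.3·0.5.
Output[0,1]: The receptive field on the input at this output position is [-1.9 1.2 -1.6 / 1.4 5.8 4 / 3.3 -1.9 3.8]. Elementwise product with the kernel and sum: -1.9·-0.5 + -1.6·1 + 4·-1 + 3.3·-1 + 3.8·0.5.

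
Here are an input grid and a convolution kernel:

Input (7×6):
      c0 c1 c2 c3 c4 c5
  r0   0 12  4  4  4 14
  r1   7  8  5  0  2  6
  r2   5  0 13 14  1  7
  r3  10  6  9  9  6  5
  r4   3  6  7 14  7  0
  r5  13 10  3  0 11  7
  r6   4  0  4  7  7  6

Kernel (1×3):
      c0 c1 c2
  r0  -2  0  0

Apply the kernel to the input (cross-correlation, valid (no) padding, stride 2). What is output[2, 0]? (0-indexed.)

The receptive field on the input at this output position is [3 6 7]. Elementwise product with the kernel and sum: 3·-2.

-6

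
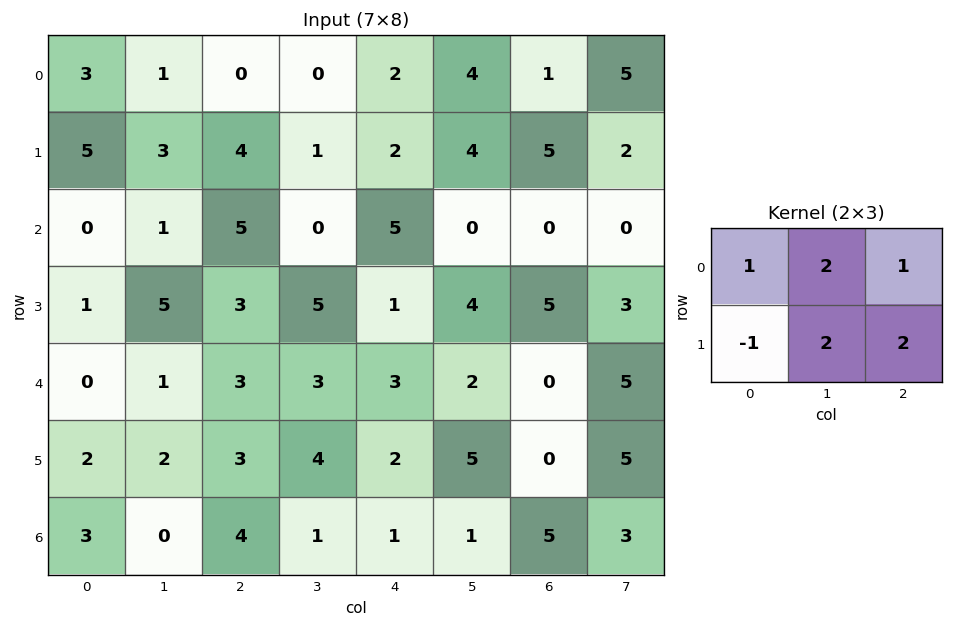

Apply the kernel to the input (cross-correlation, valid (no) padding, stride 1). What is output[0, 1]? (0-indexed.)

8

The receptive field on the input at this output position is [1 0 0 / 3 4 1]. Elementwise product with the kernel and sum: 1·1 + 0·2 + 0·1 + 3·-1 + 4·2 + 1·2.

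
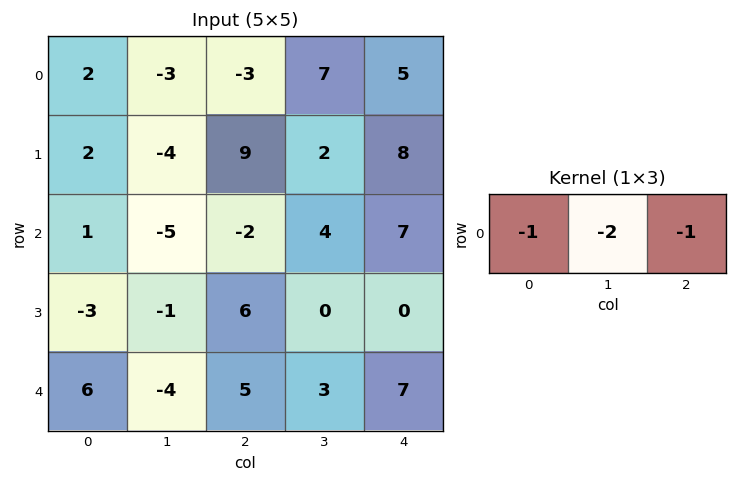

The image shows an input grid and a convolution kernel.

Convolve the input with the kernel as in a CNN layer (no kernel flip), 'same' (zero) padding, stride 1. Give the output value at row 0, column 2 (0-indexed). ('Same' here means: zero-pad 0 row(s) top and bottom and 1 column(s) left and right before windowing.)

The receptive field on the zero-padded input at this output position is [-3 -3 7]. Elementwise product with the kernel and sum: -3·-1 + -3·-2 + 7·-1.

2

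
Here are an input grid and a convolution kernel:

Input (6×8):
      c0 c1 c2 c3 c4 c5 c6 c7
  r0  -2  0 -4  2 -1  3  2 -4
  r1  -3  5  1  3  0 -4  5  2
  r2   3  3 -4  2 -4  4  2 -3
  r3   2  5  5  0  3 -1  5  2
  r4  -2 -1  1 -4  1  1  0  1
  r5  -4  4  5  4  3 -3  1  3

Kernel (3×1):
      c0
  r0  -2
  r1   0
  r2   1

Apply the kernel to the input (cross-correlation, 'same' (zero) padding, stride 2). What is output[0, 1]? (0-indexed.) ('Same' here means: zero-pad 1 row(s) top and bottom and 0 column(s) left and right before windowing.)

The receptive field on the zero-padded input at this output position is [0 / -4 / 1]. Elementwise product with the kernel and sum: 0·-2 + 1·1.

1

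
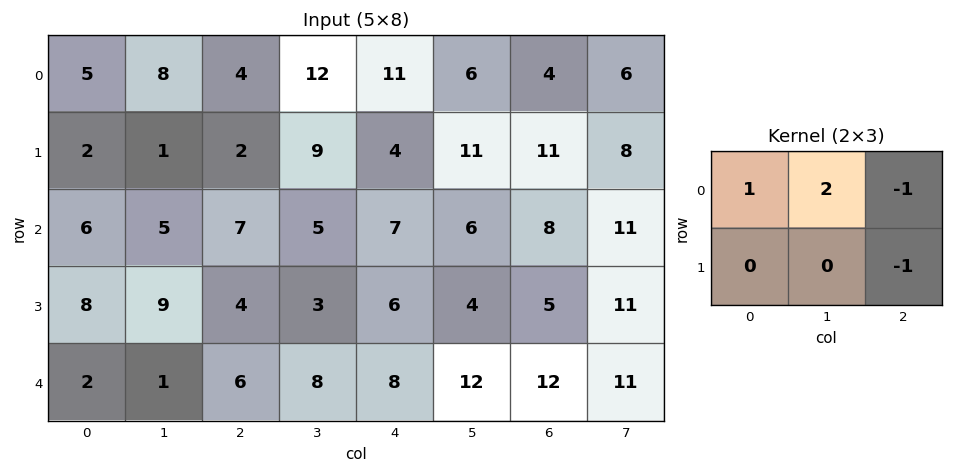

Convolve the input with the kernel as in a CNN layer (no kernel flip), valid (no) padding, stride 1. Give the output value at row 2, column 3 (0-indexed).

The receptive field on the input at this output position is [5 7 6 / 3 6 4]. Elementwise product with the kernel and sum: 5·1 + 7·2 + 6·-1 + 4·-1.

9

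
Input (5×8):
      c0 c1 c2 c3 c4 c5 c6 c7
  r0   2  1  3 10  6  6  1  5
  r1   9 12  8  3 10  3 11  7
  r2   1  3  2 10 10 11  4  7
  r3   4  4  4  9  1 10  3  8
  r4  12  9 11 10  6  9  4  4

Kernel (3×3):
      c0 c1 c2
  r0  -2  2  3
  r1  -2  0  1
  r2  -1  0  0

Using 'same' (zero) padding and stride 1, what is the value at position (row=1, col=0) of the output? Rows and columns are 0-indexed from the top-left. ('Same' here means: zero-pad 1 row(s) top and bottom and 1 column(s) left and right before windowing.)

19

The receptive field on the zero-padded input at this output position is [0 2 1 / 0 9 12 / 0 1 3]. Elementwise product with the kernel and sum: 0·-2 + 2·2 + 1·3 + 0·-2 + 12·1 + 0·-1.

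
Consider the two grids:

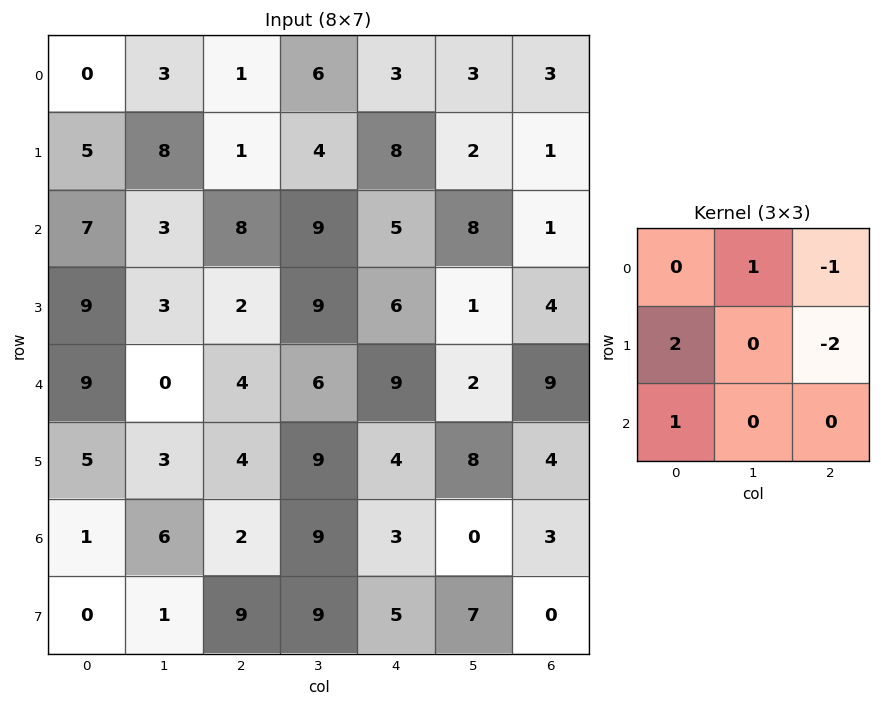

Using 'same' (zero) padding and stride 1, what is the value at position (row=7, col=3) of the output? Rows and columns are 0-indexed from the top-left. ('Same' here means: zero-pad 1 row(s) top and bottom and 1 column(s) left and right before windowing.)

The receptive field on the zero-padded input at this output position is [2 9 3 / 9 9 5 / 0 0 0]. Elementwise product with the kernel and sum: 9·1 + 3·-1 + 9·2 + 5·-2 + 0·1.

14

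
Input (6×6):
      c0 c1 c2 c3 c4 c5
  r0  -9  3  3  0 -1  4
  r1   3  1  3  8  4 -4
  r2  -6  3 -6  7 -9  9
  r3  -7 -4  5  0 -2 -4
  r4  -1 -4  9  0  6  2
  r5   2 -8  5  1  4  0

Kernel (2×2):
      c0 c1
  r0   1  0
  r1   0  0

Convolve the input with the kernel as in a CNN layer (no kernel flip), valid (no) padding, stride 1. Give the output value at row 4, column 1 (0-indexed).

-4

The receptive field on the input at this output position is [-4 9 / -8 5]. Elementwise product with the kernel and sum: -4·1.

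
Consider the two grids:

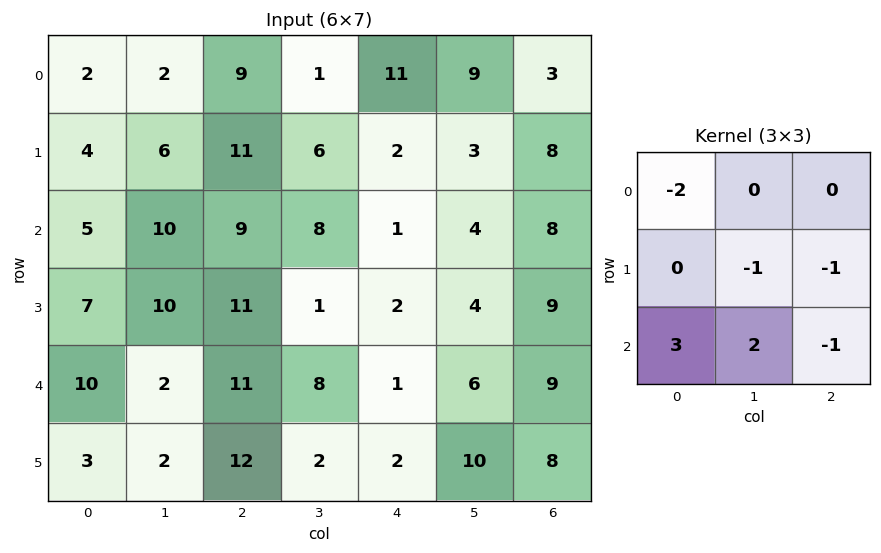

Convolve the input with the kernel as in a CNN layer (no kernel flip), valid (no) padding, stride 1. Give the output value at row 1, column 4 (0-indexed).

The receptive field on the input at this output position is [2 3 8 / 1 4 8 / 2 4 9]. Elementwise product with the kernel and sum: 2·-2 + 4·-1 + 8·-1 + 2·3 + 4·2 + 9·-1.

-11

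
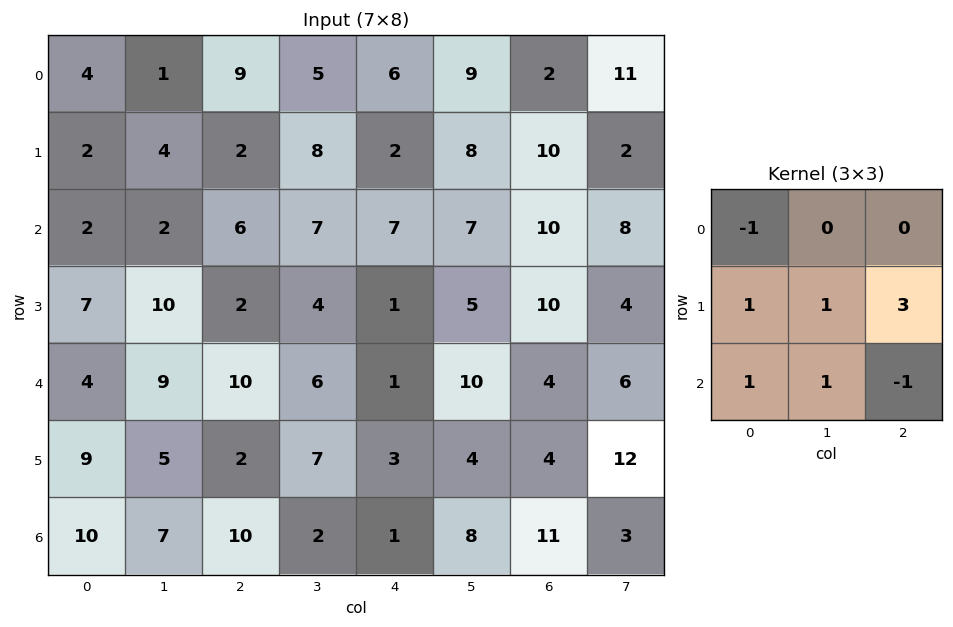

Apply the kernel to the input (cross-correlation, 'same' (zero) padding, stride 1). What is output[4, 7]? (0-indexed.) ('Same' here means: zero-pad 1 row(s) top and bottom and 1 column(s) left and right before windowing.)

The receptive field on the zero-padded input at this output position is [10 4 0 / 4 6 0 / 4 12 0]. Elementwise product with the kernel and sum: 10·-1 + 4·1 + 6·1 + 0·3 + 4·1 + 12·1 + 0·-1.

16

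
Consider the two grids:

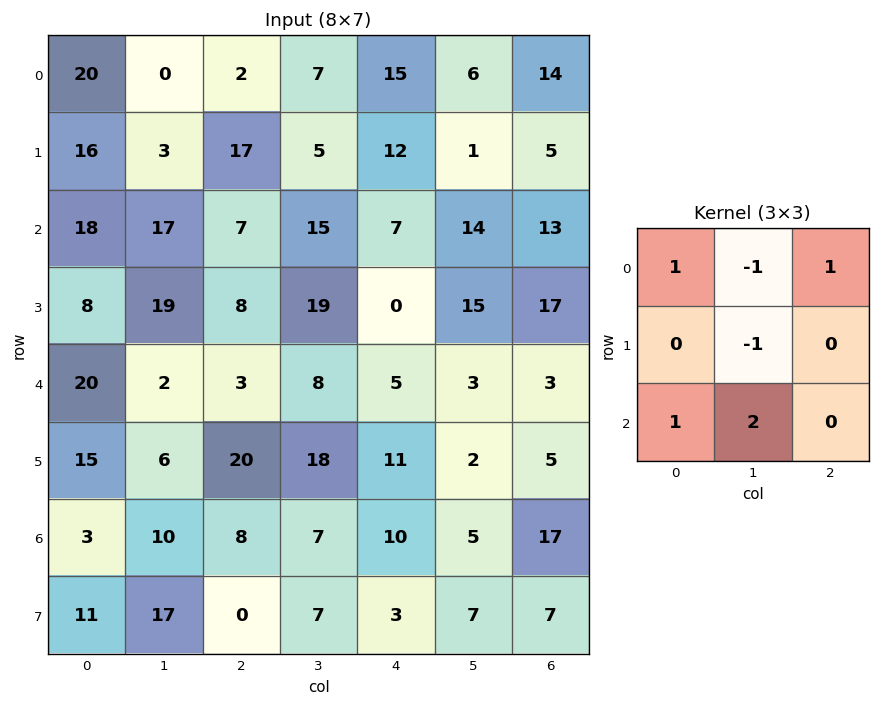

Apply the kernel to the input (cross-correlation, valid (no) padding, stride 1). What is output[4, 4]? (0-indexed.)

The receptive field on the input at this output position is [5 3 3 / 11 2 5 / 10 5 17]. Elementwise product with the kernel and sum: 5·1 + 3·-1 + 3·1 + 2·-1 + 10·1 + 5·2.

23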